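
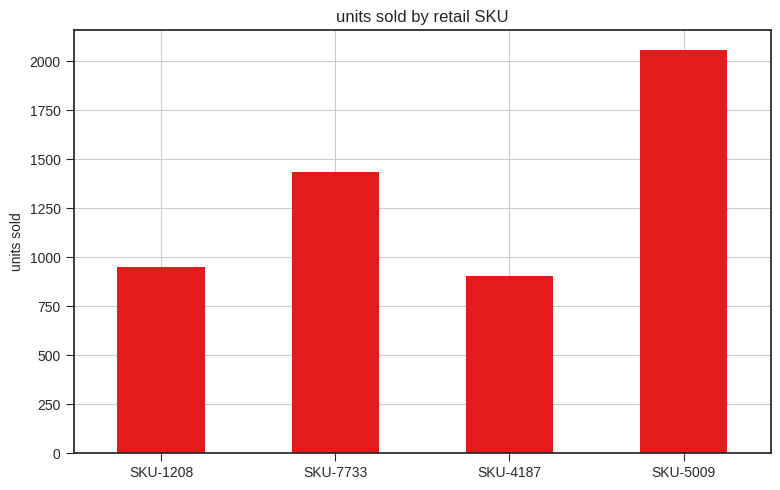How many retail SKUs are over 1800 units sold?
Above 1800: SKU-5009.

1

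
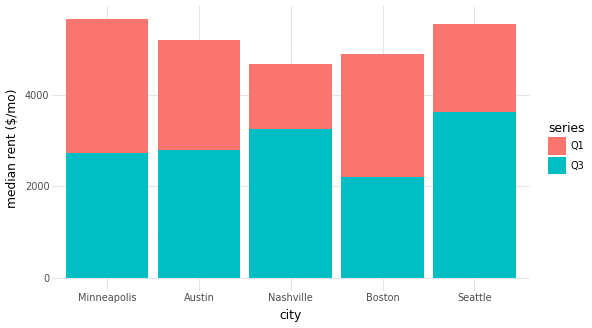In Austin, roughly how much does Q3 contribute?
Q3 top ≈ 3000, bottom ≈ 0; segment ≈ 3000.

≈ 3000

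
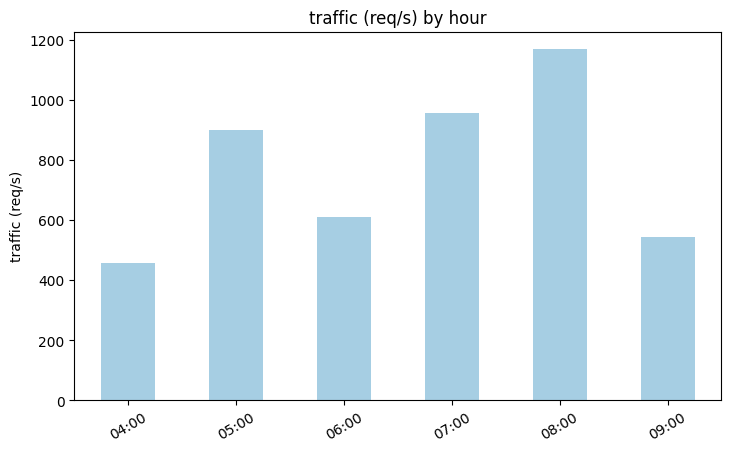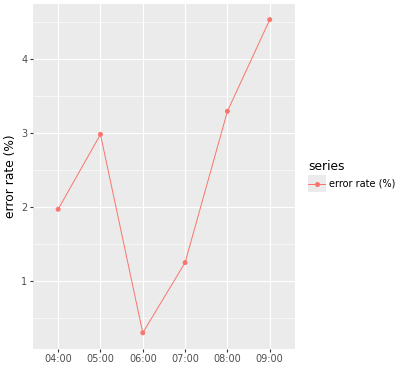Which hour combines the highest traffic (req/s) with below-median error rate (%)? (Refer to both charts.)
Chart 2 median error rate (%) ≈ 2.5; below-median hours: 04:00, 06:00, 07:00. Among those, 07:00 has the highest traffic (req/s) (≈ 1000).

07:00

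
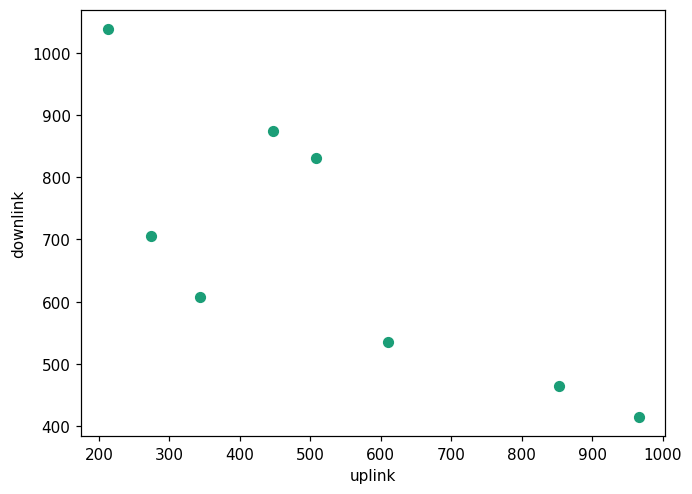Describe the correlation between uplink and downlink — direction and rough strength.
Points are negatively correlated; strong (|r| ≈ 0.8).

negative, strong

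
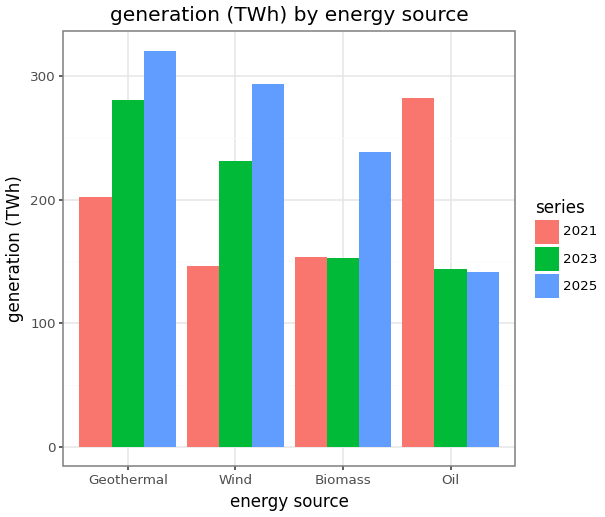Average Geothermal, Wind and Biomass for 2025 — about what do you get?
(300 + 300 + 250) / 3 ≈ 283.

≈ 283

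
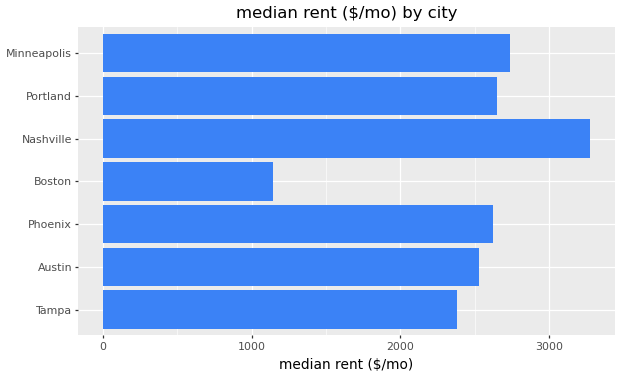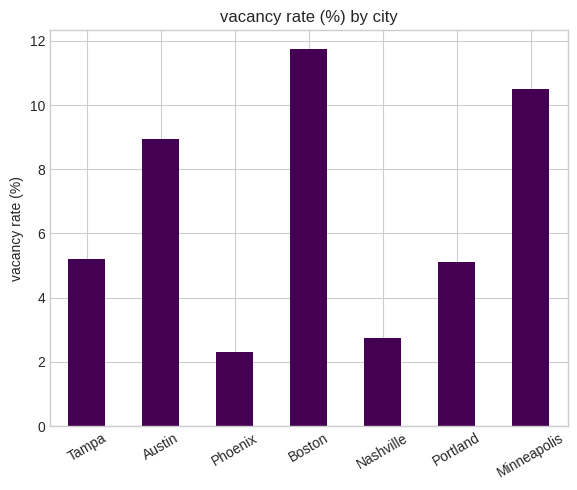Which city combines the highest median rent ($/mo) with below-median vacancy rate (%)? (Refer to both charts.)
Chart 2 median vacancy rate (%) ≈ 6; below-median cities: Phoenix, Nashville, Portland. Among those, Nashville has the highest median rent ($/mo) (≈ 3500).

Nashville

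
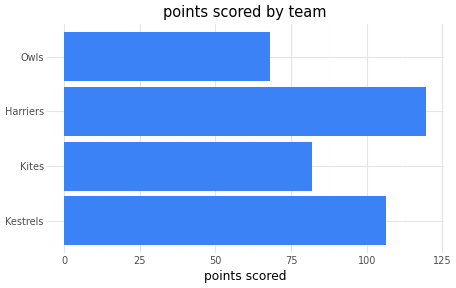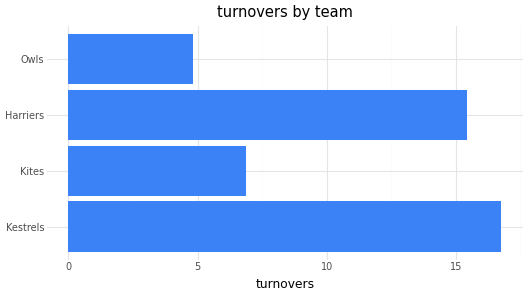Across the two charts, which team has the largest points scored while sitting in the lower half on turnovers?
Kites

Chart 2 median turnovers ≈ 12; below-median teams: Kites, Owls. Among those, Kites has the highest points scored (≈ 80).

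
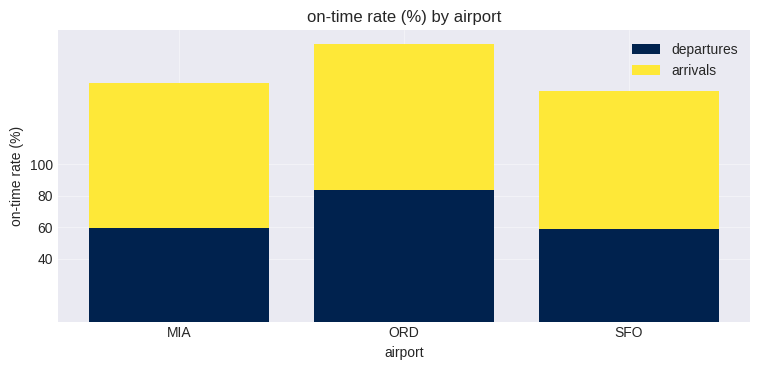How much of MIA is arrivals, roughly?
≈ 100

arrivals top ≈ 160, bottom ≈ 60; segment ≈ 100.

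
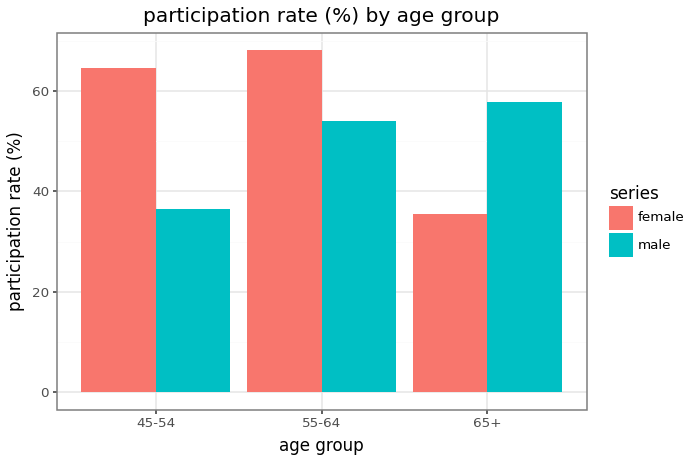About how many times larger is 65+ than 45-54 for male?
65+ ≈ 60, 45-54 ≈ 40; 60/40 ≈ 1.5.

≈ 1.5×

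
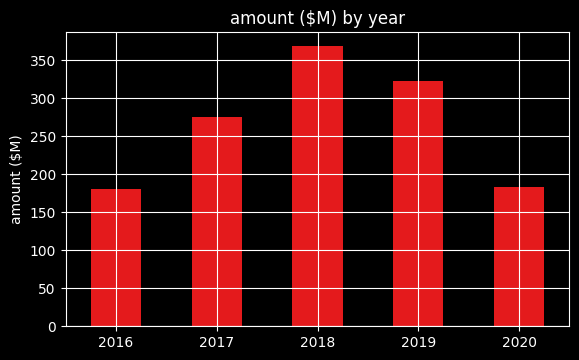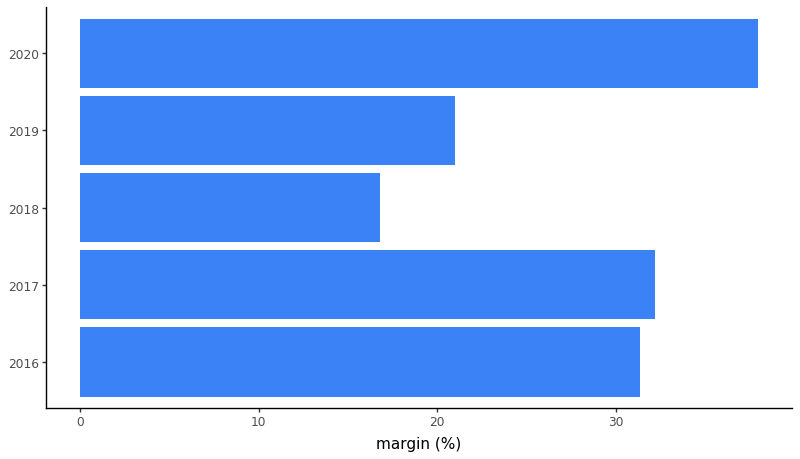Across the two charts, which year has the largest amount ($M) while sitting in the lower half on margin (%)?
2018

Chart 2 median margin (%) ≈ 30; below-median years: 2018, 2019. Among those, 2018 has the highest amount ($M) (≈ 350).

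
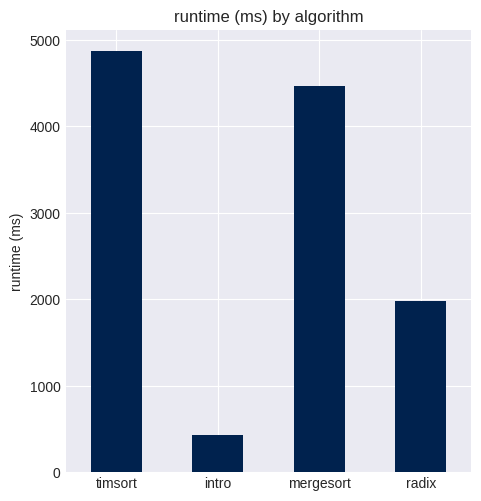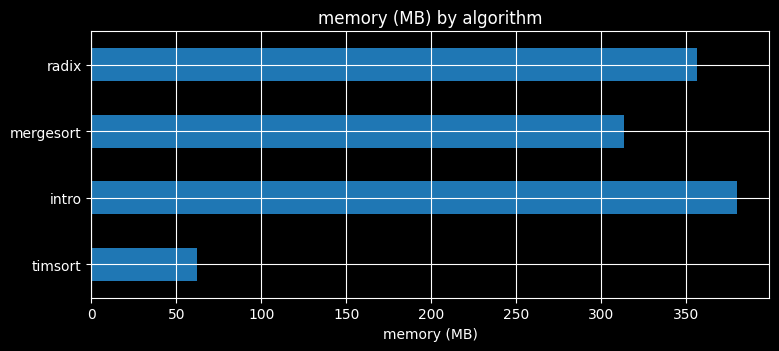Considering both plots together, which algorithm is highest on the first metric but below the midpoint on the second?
Chart 2 median memory (MB) ≈ 350; below-median algorithms: timsort, mergesort. Among those, timsort has the highest runtime (ms) (≈ 5000).

timsort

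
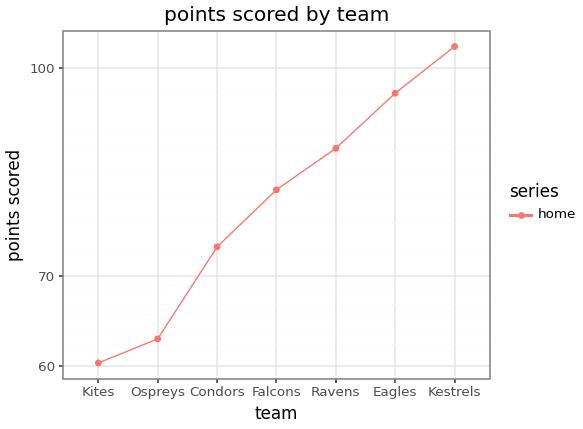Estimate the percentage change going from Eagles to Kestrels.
≈ +10.5%

Eagles ≈ 95, Kestrels ≈ 105; (105 − 95) / 95 ≈ +10.5%.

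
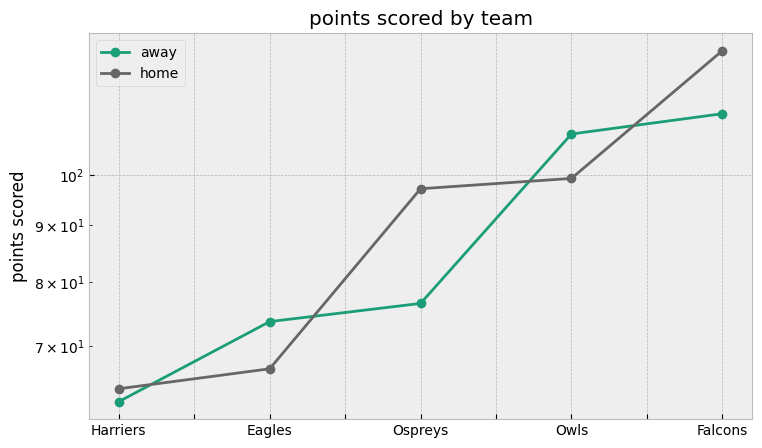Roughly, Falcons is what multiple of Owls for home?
≈ 1.3×

Falcons ≈ 130, Owls ≈ 100; 130/100 ≈ 1.3.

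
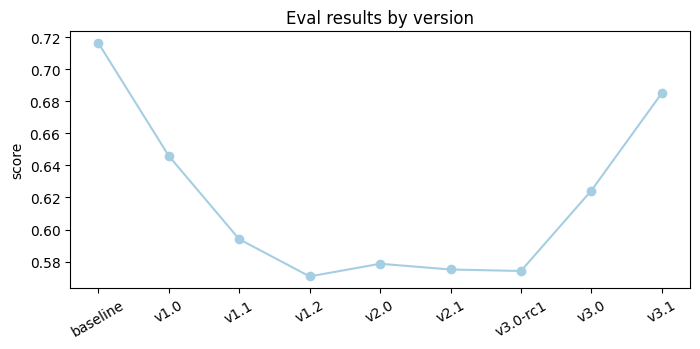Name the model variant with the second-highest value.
v3.1

Top 3: baseline ≈ 0.72, v3.1 ≈ 0.68, v1.0 ≈ 0.64.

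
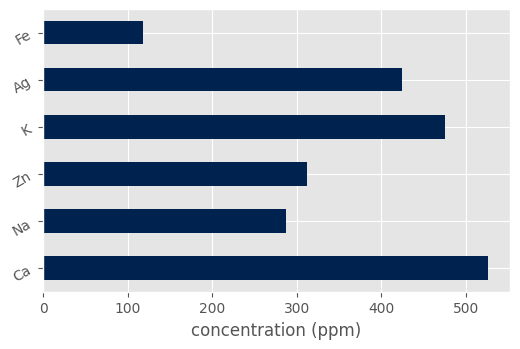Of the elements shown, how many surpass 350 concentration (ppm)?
3

Above 350: Ca, K, Ag.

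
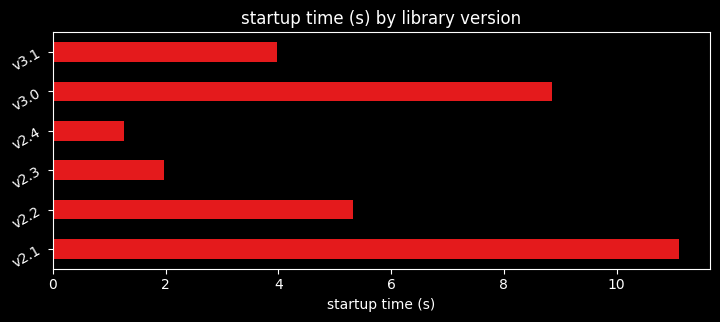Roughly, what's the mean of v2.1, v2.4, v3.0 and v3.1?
(11 + 1 + 9 + 4) / 4 ≈ 6.

≈ 6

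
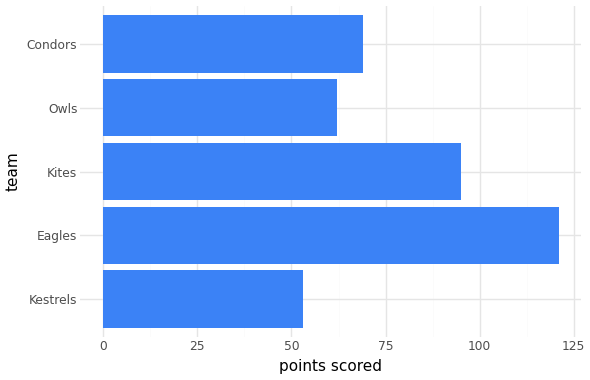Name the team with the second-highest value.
Kites

Top 3: Eagles ≈ 120, Kites ≈ 100, Condors ≈ 60.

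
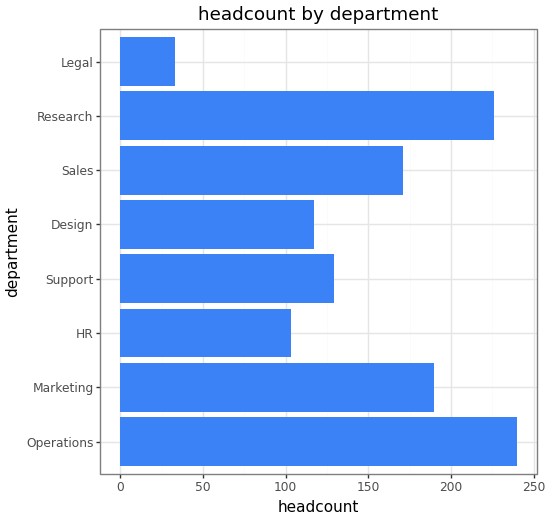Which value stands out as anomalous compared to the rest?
Legal

Legal ≈ 40; the rest sit between ≈ 100 and ≈ 240.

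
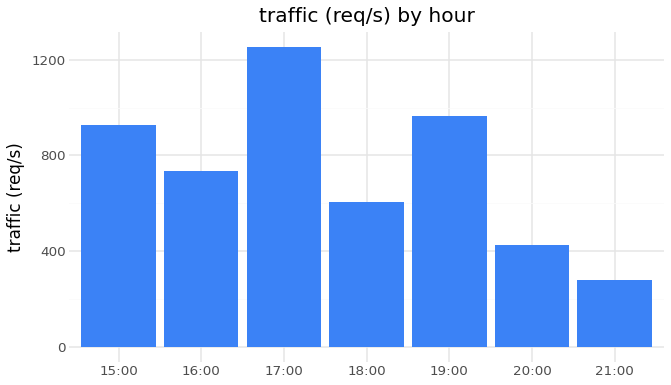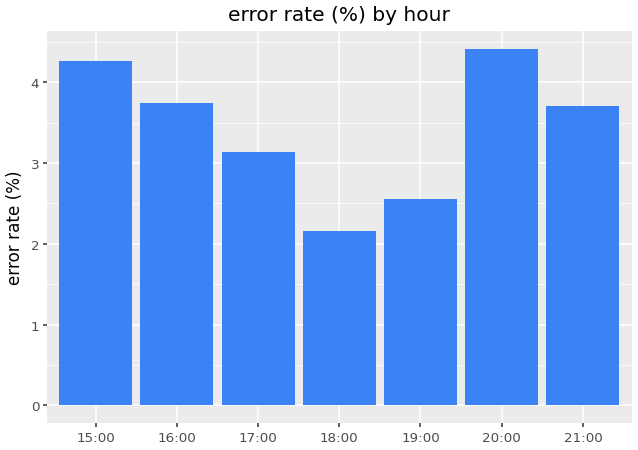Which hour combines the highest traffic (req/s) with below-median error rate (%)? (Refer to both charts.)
Chart 2 median error rate (%) ≈ 3.5; below-median hours: 17:00, 18:00, 19:00. Among those, 17:00 has the highest traffic (req/s) (≈ 1200).

17:00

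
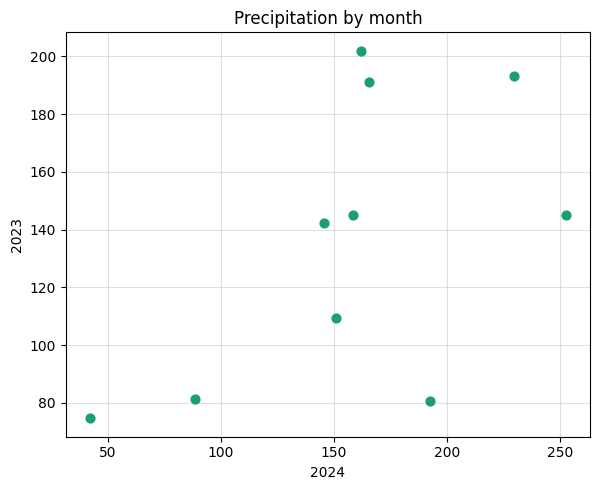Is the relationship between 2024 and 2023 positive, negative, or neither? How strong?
Points are positively correlated; moderate (|r| ≈ 0.5).

positive, moderate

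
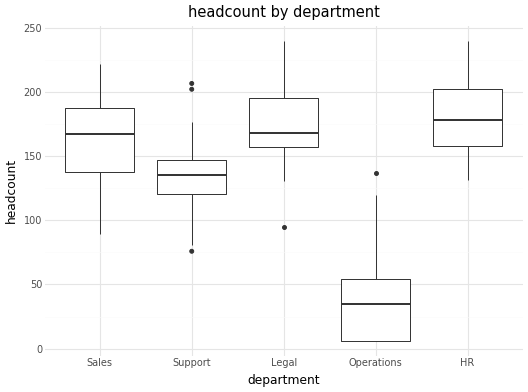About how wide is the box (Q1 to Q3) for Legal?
≈ 40

Q3 ≈ 200, Q1 ≈ 160; IQR ≈ 40.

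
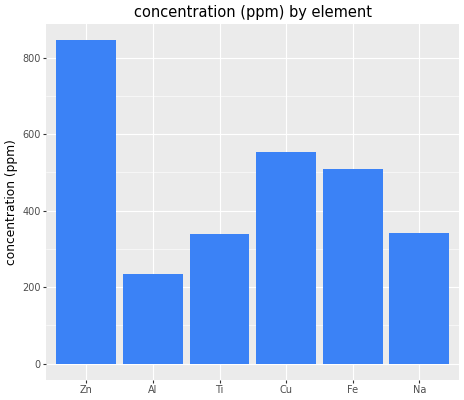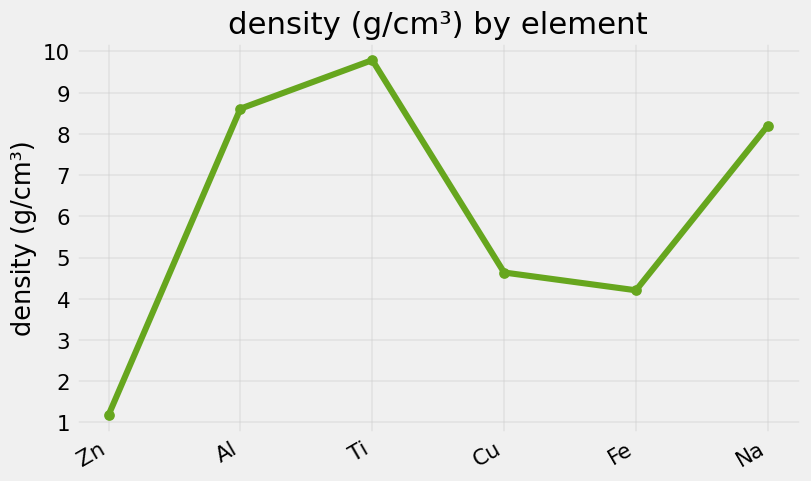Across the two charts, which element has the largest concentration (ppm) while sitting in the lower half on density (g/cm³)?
Zn

Chart 2 median density (g/cm³) ≈ 6; below-median elements: Zn, Cu, Fe. Among those, Zn has the highest concentration (ppm) (≈ 800).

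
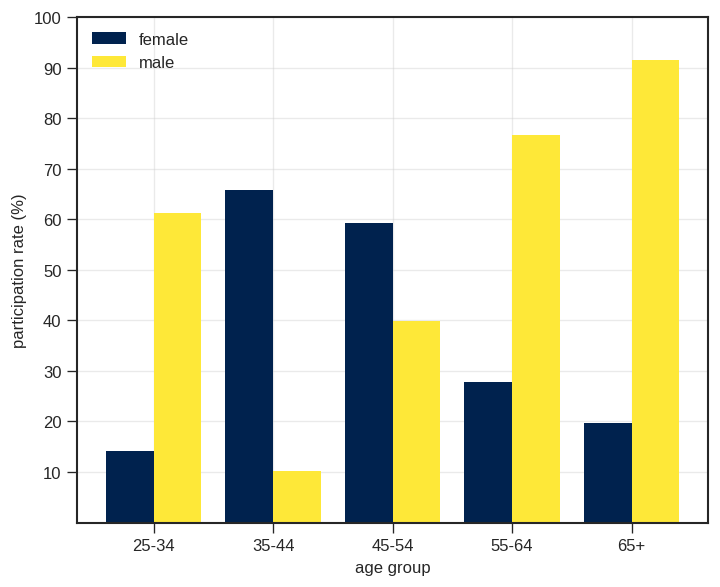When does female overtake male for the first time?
25-34: female ≈ 10 vs male ≈ 60 (not yet); 35-44: female ≈ 70 vs male ≈ 10 (first crossover).

35-44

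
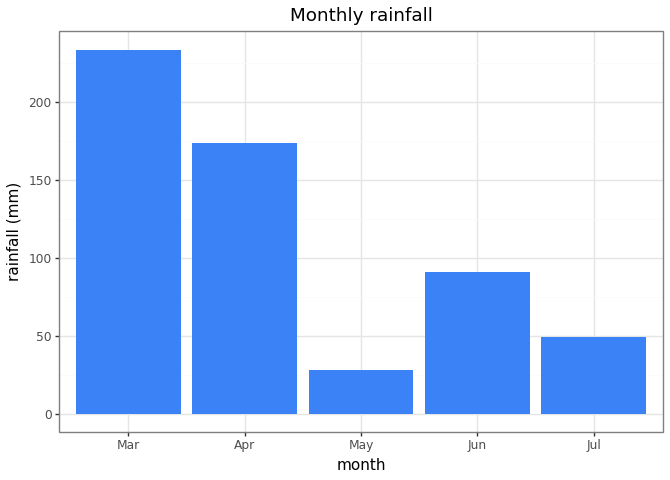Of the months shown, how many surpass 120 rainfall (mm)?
Above 120: Mar, Apr.

2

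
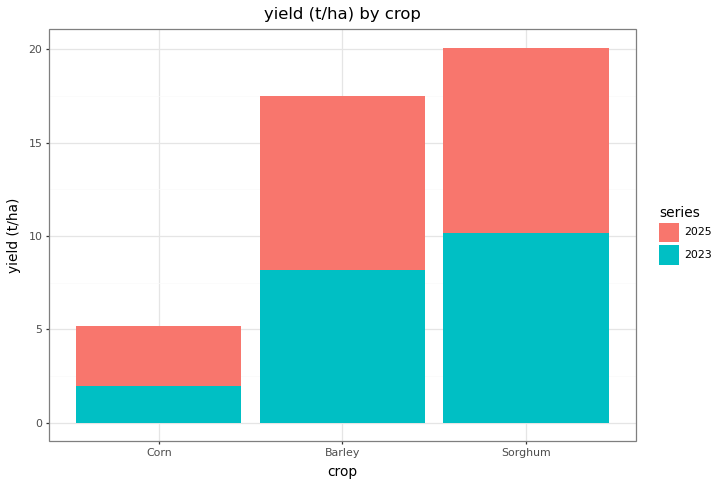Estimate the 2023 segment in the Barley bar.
2023 top ≈ 8, bottom ≈ 0; segment ≈ 8.

≈ 8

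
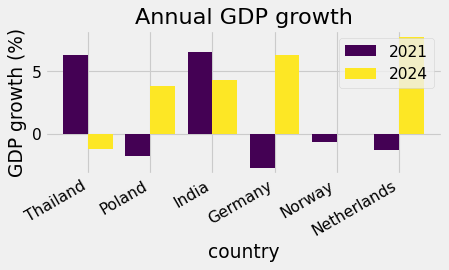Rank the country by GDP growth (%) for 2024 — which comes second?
Germany

Top 3 for 2024: Netherlands ≈ 8, Germany ≈ 6, India ≈ 4.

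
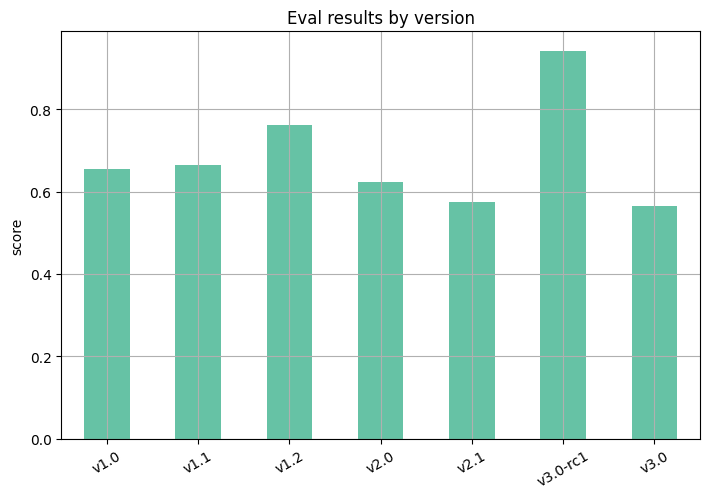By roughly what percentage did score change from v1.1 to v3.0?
v1.1 ≈ 0.7, v3.0 ≈ 0.6; (0.6 − 0.7) / 0.7 ≈ -14.3%.

≈ -14.3%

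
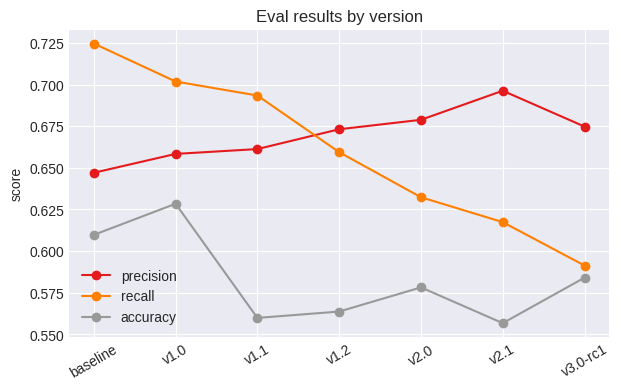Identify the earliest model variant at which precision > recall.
v1.1: precision ≈ 0.66 vs recall ≈ 0.70 (not yet); v1.2: precision ≈ 0.68 vs recall ≈ 0.66 (first crossover).

v1.2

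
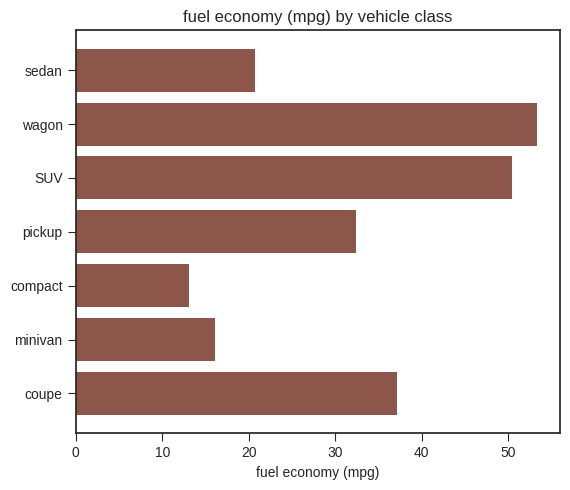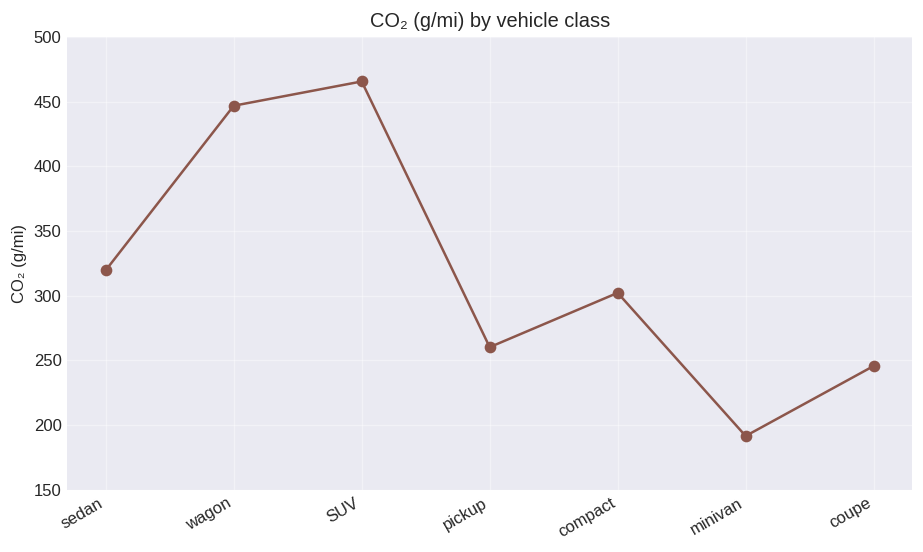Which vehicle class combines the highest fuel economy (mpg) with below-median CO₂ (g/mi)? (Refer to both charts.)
coupe

Chart 2 median CO₂ (g/mi) ≈ 300; below-median vehicle classes: pickup, minivan, coupe. Among those, coupe has the highest fuel economy (mpg) (≈ 35).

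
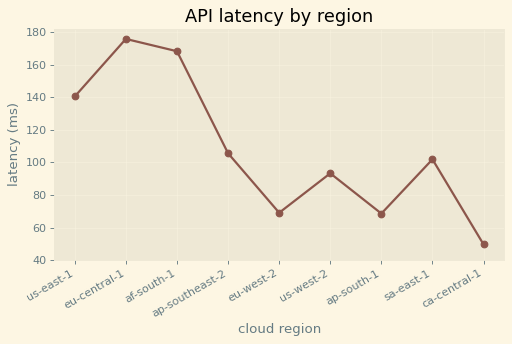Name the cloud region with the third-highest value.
Top 4: eu-central-1 ≈ 180, af-south-1 ≈ 160, us-east-1 ≈ 140, ap-southeast-2 ≈ 100.

us-east-1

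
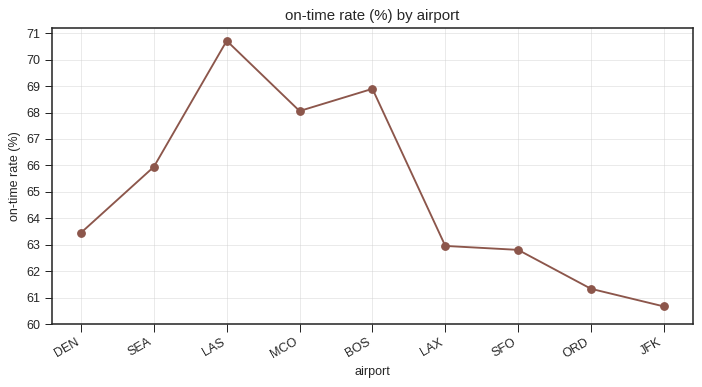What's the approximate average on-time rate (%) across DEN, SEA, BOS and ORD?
≈ 65

(63 + 66 + 69 + 61) / 4 ≈ 65.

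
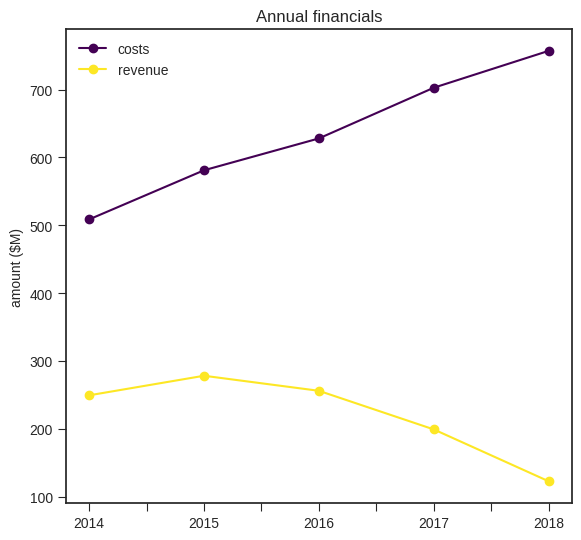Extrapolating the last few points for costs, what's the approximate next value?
≈ 900

Last three: 600, 700, 800 → slope ≈ 100/step → next ≈ 900.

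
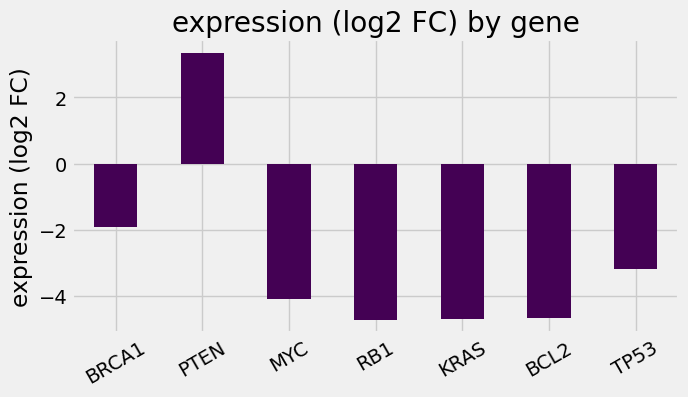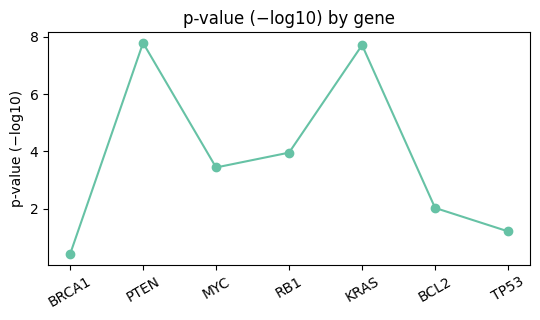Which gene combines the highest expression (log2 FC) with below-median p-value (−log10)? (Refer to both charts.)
BRCA1

Chart 2 median p-value (−log10) ≈ 3; below-median genes: BRCA1, BCL2, TP53. Among those, BRCA1 has the highest expression (log2 FC) (≈ -2).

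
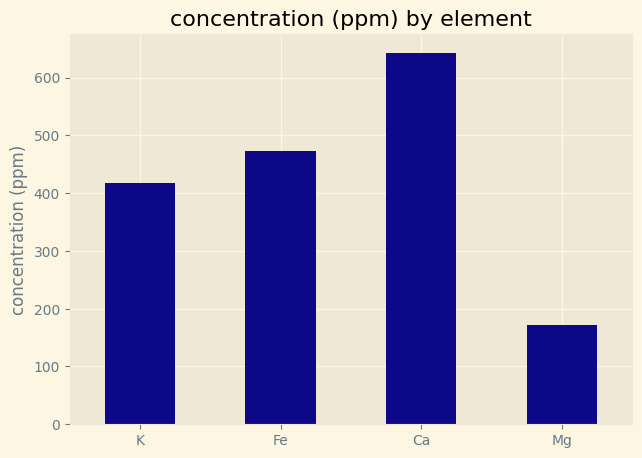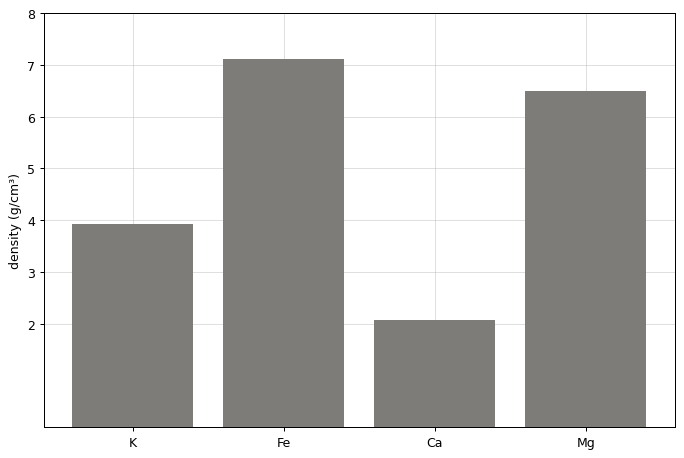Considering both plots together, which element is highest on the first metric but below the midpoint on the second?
Ca

Chart 2 median density (g/cm³) ≈ 5; below-median elements: K, Ca. Among those, Ca has the highest concentration (ppm) (≈ 600).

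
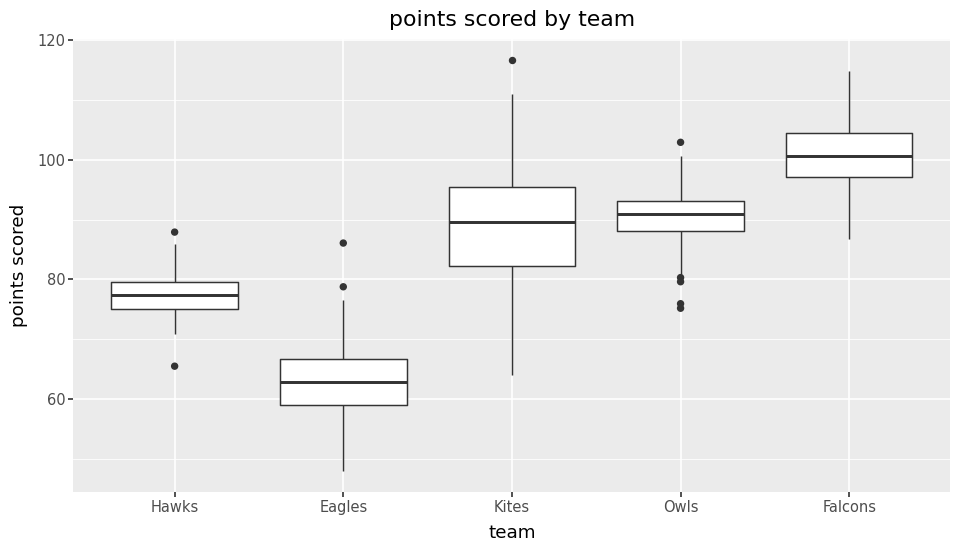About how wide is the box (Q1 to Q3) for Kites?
≈ 15

Q3 ≈ 95, Q1 ≈ 80; IQR ≈ 15.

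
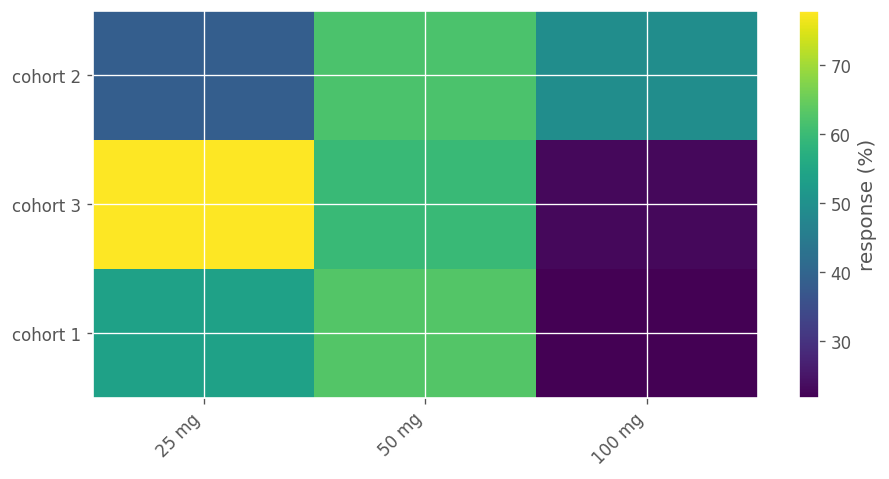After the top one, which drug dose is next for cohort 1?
Top 3 for cohort 1: 50 mg ≈ 65, 25 mg ≈ 55, 100 mg ≈ 20.

25 mg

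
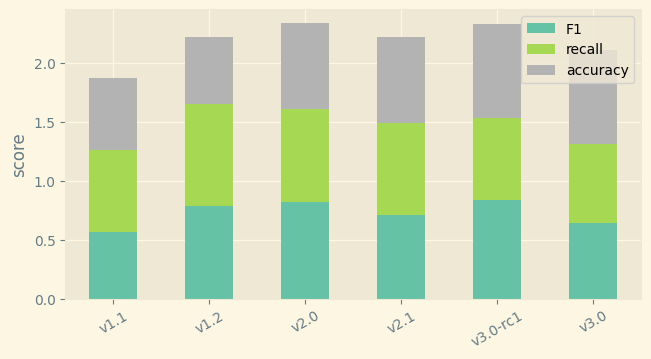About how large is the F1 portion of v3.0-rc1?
≈ 0.8

F1 top ≈ 0.8, bottom ≈ 0.0; segment ≈ 0.8.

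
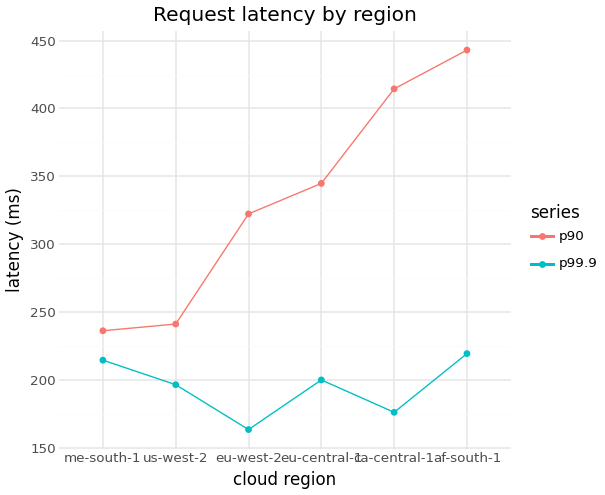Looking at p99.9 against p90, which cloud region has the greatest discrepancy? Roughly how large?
ca-central-1: p99.9 ≈ 175, p90 ≈ 425 → gap ≈ 250. Next-largest (af-south-1) is only ≈ 225.

ca-central-1, ≈ 250 ms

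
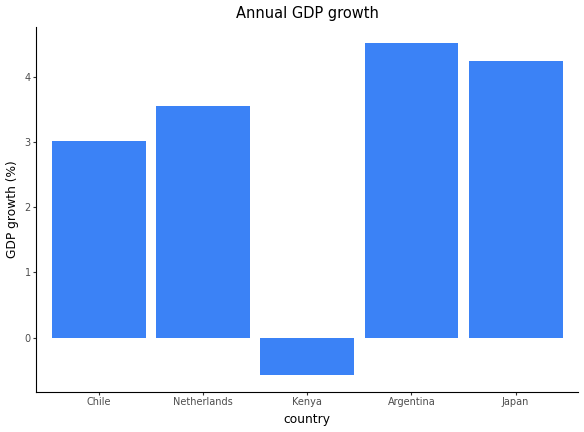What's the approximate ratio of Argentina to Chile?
Argentina ≈ 4.5, Chile ≈ 3.0; 4.5/3.0 ≈ 1.5.

≈ 1.5×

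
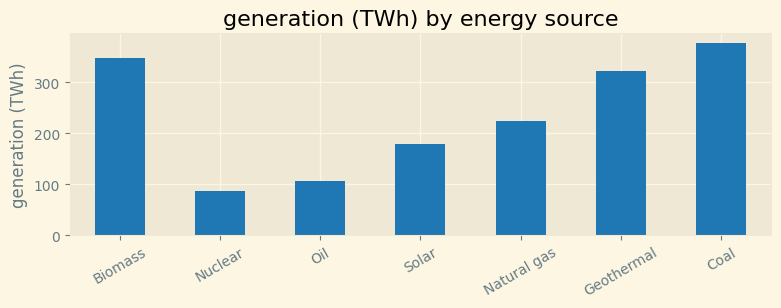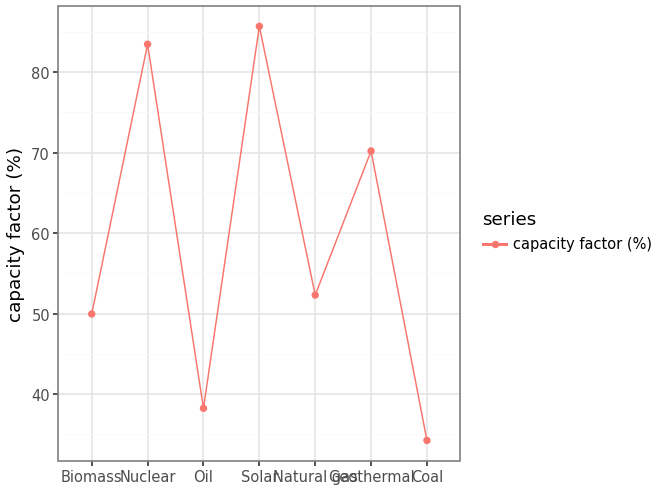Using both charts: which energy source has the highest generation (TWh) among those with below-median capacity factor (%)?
Chart 2 median capacity factor (%) ≈ 50; below-median energy sources: Biomass, Oil, Coal. Among those, Coal has the highest generation (TWh) (≈ 400).

Coal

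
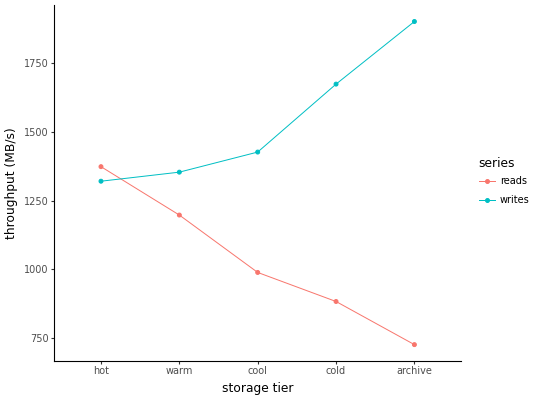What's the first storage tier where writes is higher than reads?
warm

hot: writes ≈ 1300 vs reads ≈ 1400 (not yet); warm: writes ≈ 1400 vs reads ≈ 1200 (first crossover).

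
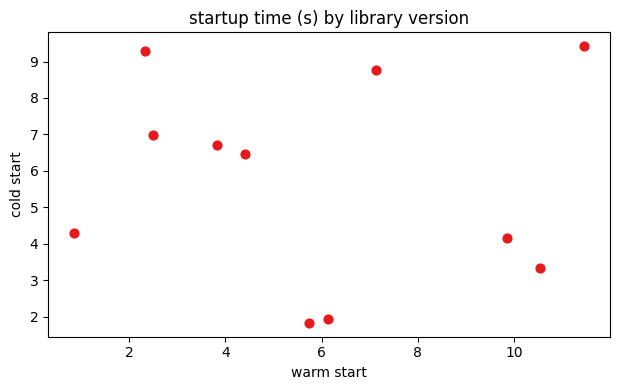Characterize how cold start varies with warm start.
no clear correlation

Points are roughly uncorrelated; weak (|r| ≈ 0.1).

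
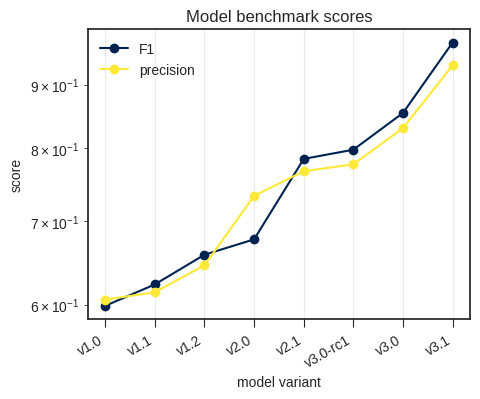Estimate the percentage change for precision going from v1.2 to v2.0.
v1.2 ≈ 0.65, v2.0 ≈ 0.75; (0.75 − 0.65) / 0.65 ≈ +15.4%.

≈ +15.4%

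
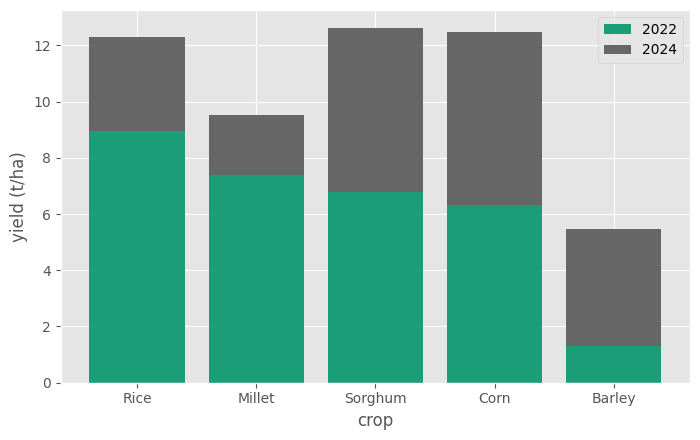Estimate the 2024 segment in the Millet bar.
2024 top ≈ 10, bottom ≈ 8; segment ≈ 2.

≈ 2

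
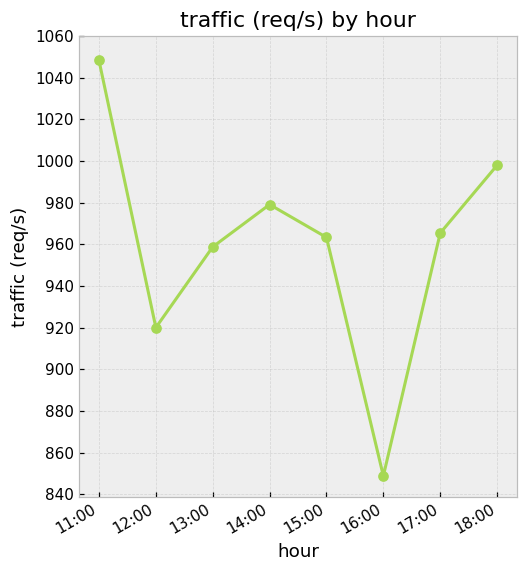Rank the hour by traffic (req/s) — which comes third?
14:00

Top 4: 11:00 ≈ 1040, 18:00 ≈ 1000, 14:00 ≈ 980, 17:00 ≈ 960.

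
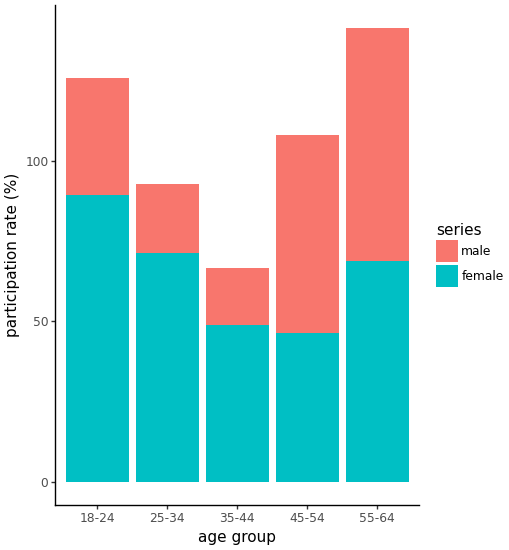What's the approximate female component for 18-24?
≈ 80

female top ≈ 80, bottom ≈ 0; segment ≈ 80.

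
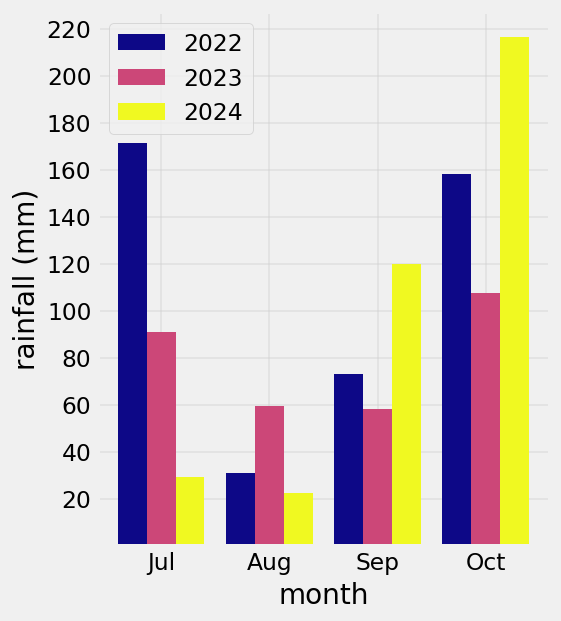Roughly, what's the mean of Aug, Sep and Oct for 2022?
≈ 93

(40 + 80 + 160) / 3 ≈ 93.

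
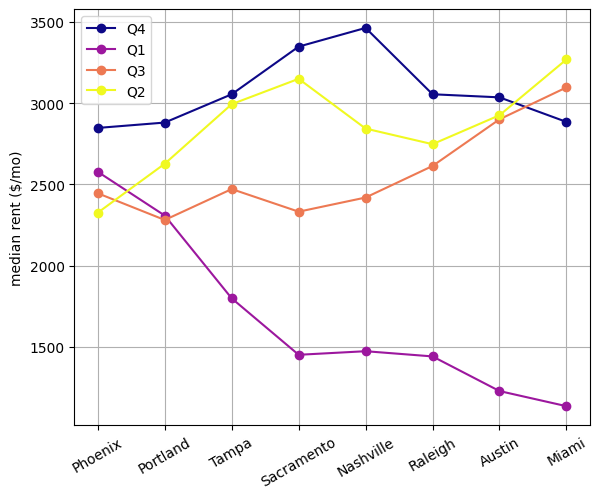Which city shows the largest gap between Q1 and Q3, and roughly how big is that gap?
Miami, ≈ 1800 $/mo

Miami: Q1 ≈ 1200, Q3 ≈ 3000 → gap ≈ 1800. Next-largest (Austin) is only ≈ 1600.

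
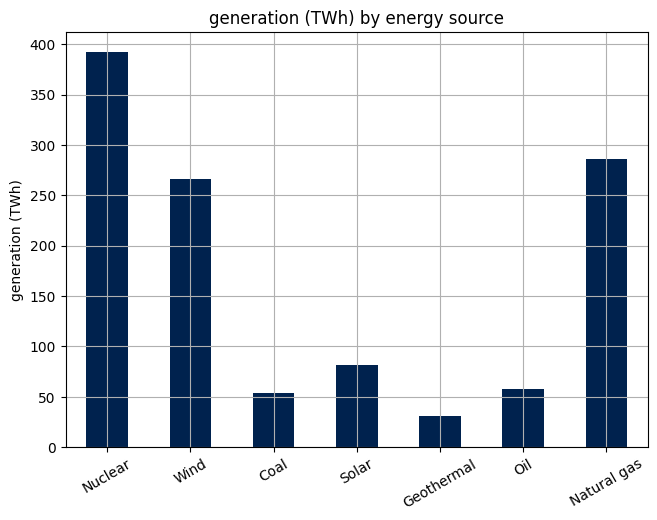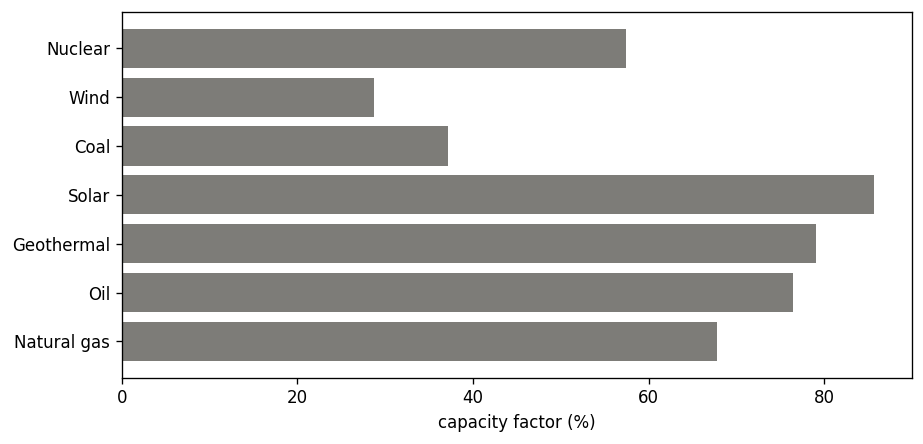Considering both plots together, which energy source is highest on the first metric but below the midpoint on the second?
Chart 2 median capacity factor (%) ≈ 70; below-median energy sources: Nuclear, Wind, Coal. Among those, Nuclear has the highest generation (TWh) (≈ 400).

Nuclear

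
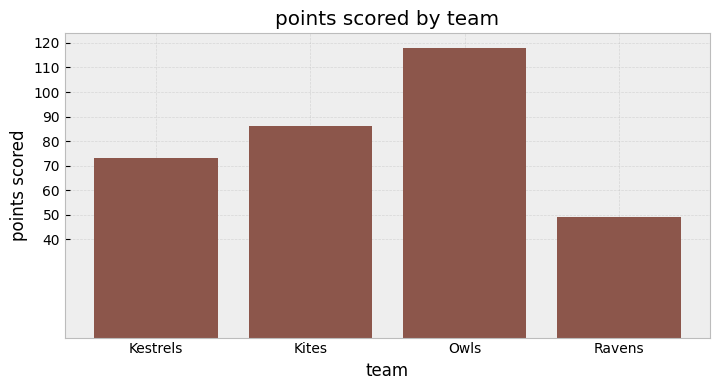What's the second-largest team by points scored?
Top 3: Owls ≈ 120, Kites ≈ 90, Kestrels ≈ 70.

Kites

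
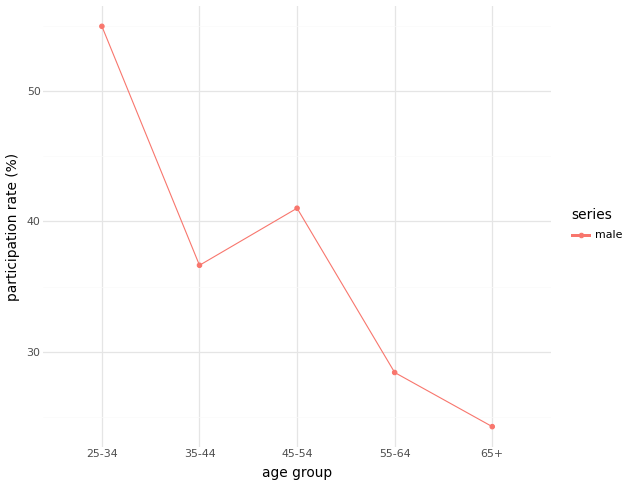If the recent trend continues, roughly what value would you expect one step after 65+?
Last three: 40, 30, 25 → slope ≈ -7.5/step → next ≈ 17.5.

≈ 17.5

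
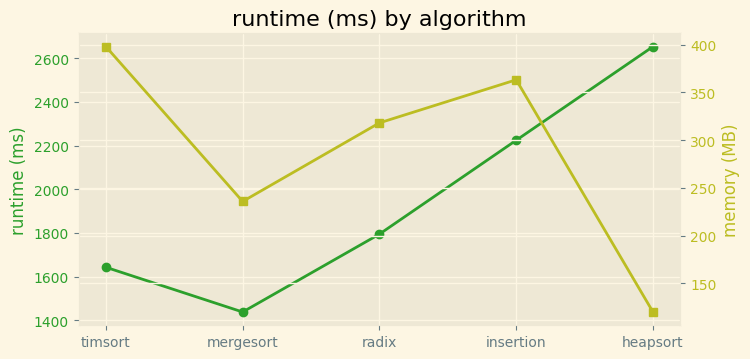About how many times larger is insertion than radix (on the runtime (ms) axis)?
≈ 1.22×

insertion ≈ 2200, radix ≈ 1800; 2200/1800 ≈ 1.22.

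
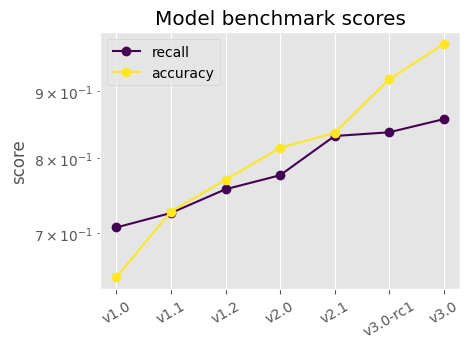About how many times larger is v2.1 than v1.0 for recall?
≈ 1.21×

v2.1 ≈ 0.85, v1.0 ≈ 0.70; 0.85/0.70 ≈ 1.21.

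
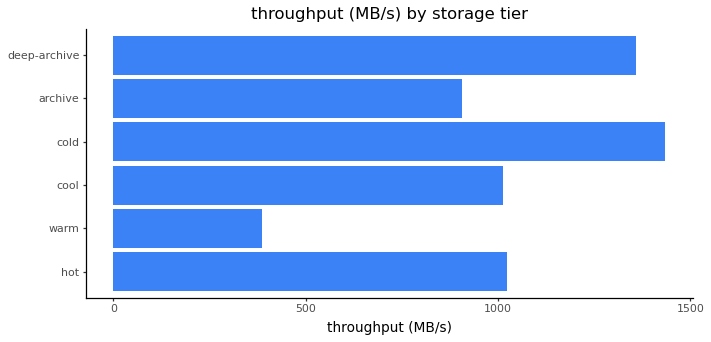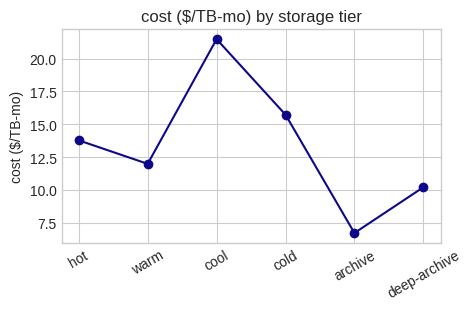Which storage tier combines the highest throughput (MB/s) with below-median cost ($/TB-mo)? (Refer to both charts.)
deep-archive

Chart 2 median cost ($/TB-mo) ≈ 12; below-median storage tiers: warm, archive, deep-archive. Among those, deep-archive has the highest throughput (MB/s) (≈ 1400).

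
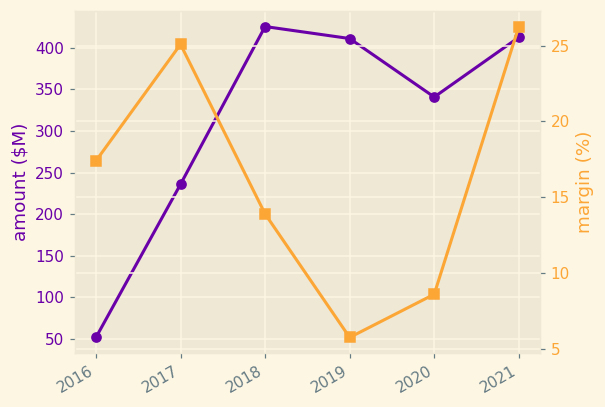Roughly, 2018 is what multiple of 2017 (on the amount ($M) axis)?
2018 ≈ 450, 2017 ≈ 250; 450/250 ≈ 1.8.

≈ 1.8×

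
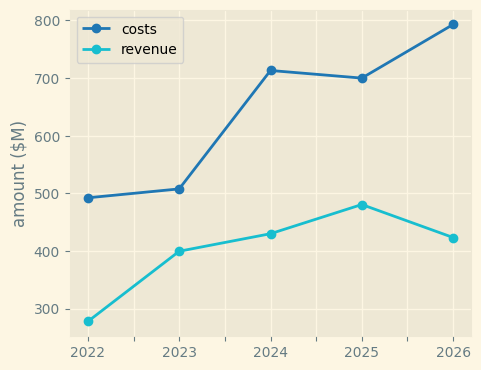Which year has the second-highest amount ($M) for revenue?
Top 3 for revenue: 2025 ≈ 500, 2024 ≈ 450, 2026 ≈ 400.

2024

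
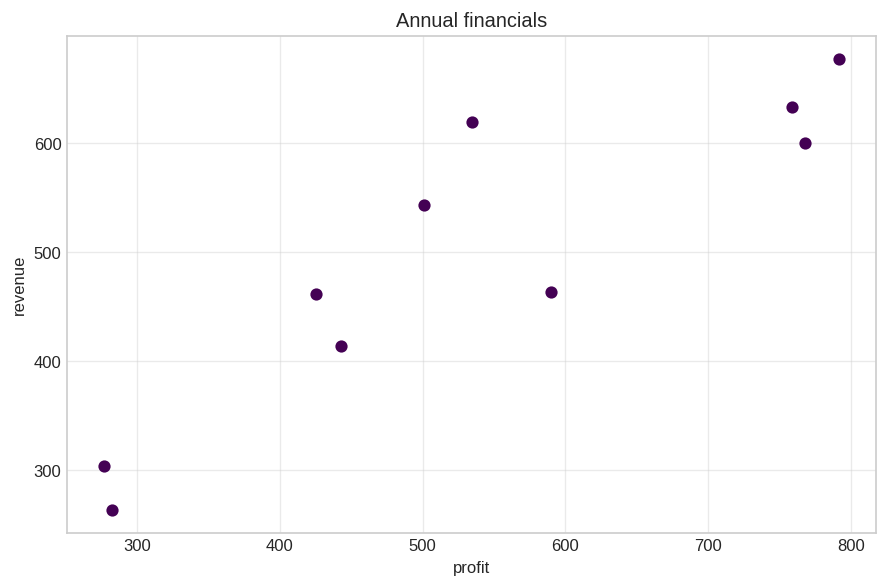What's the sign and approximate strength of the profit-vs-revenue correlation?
positive, strong

Points are positively correlated; strong (|r| ≈ 0.9).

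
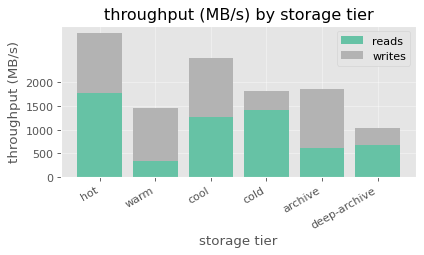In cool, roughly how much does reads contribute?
≈ 1500

reads top ≈ 1500, bottom ≈ 0; segment ≈ 1500.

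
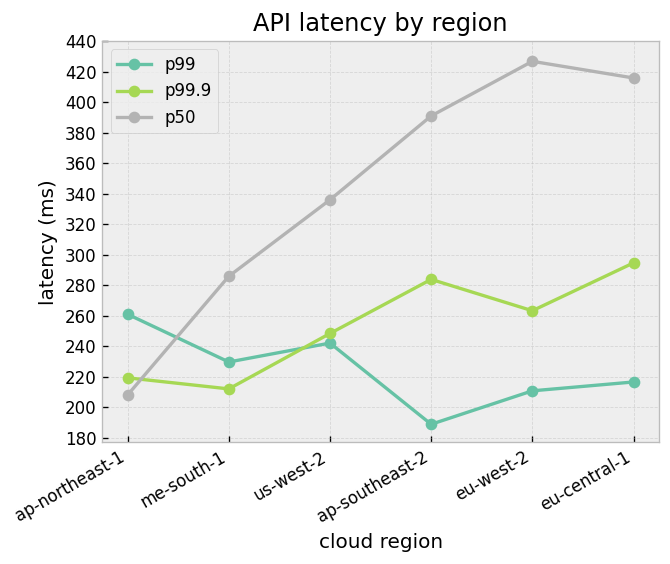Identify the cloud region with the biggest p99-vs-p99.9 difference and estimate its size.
ap-southeast-2, ≈ 100 ms

ap-southeast-2: p99 ≈ 180, p99.9 ≈ 280 → gap ≈ 100. Next-largest (eu-central-1) is only ≈ 80.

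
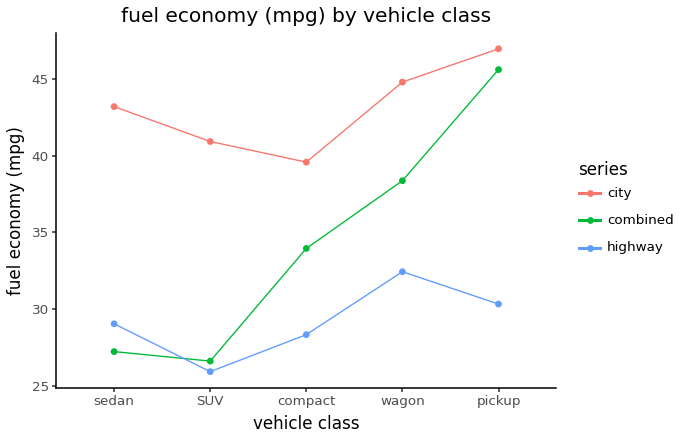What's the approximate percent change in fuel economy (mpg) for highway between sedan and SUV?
sedan ≈ 30, SUV ≈ 26; (26 − 30) / 30 ≈ -13.3%.

≈ -13.3%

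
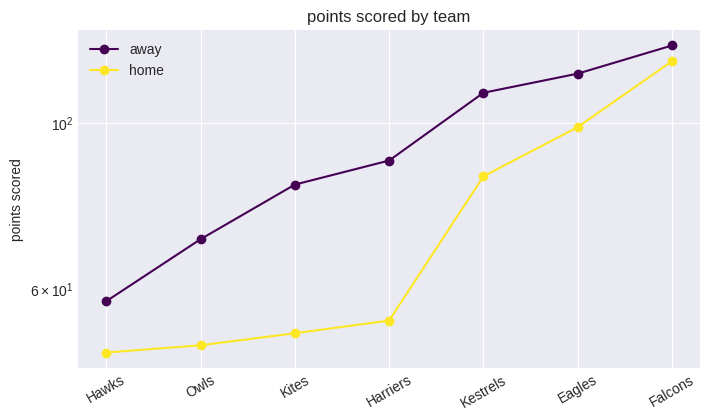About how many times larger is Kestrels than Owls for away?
Kestrels ≈ 110, Owls ≈ 70; 110/70 ≈ 1.57.

≈ 1.57×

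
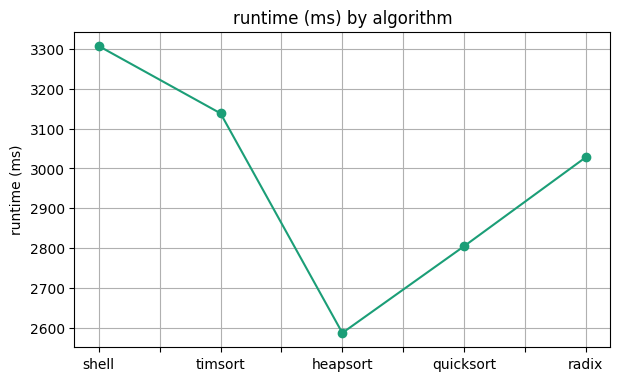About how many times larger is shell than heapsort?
shell ≈ 3300, heapsort ≈ 2600; 3300/2600 ≈ 1.27.

≈ 1.27×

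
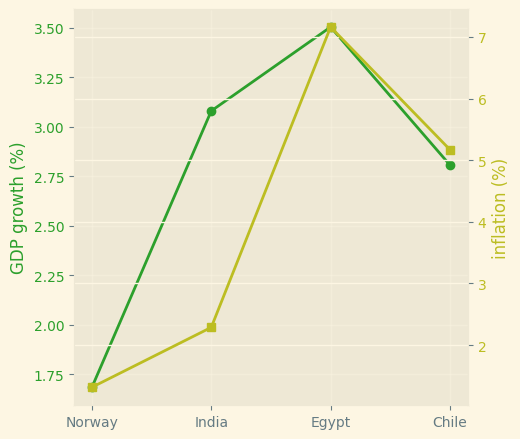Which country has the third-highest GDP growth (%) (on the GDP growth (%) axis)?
Chile

Top 4 (on the GDP growth (%) axis): Egypt ≈ 3.6, India ≈ 3.0, Chile ≈ 2.8, Norway ≈ 1.6.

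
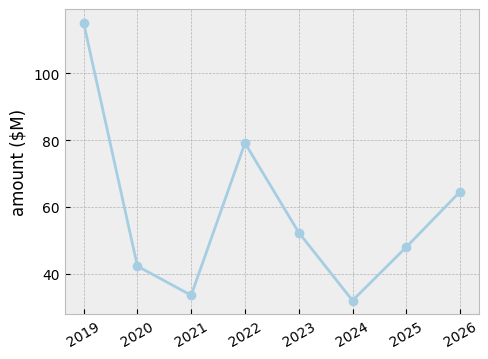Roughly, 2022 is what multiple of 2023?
≈ 1.6×

2022 ≈ 80, 2023 ≈ 50; 80/50 ≈ 1.6.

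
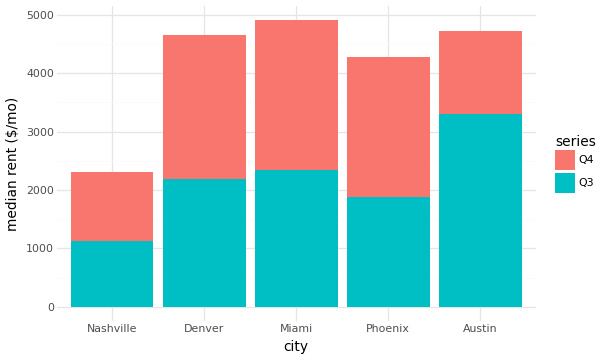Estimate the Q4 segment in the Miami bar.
Q4 top ≈ 5000, bottom ≈ 2500; segment ≈ 2500.

≈ 2500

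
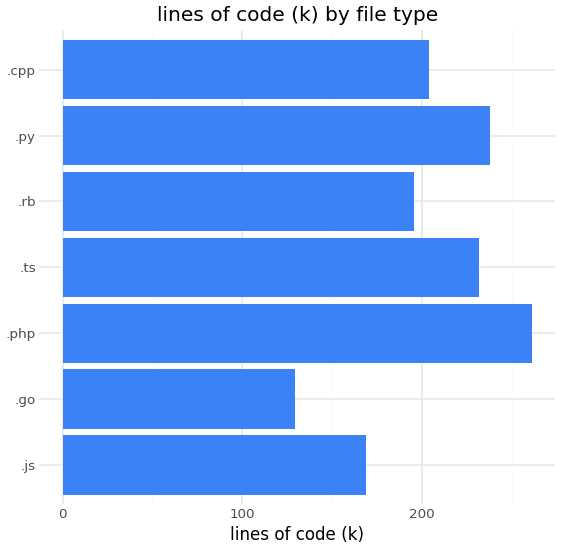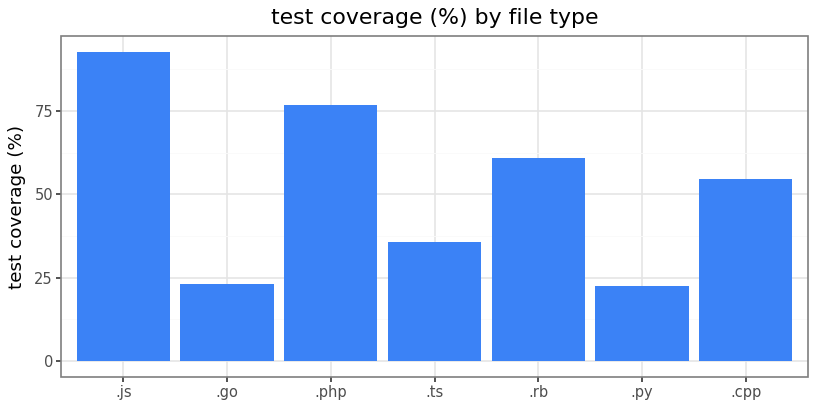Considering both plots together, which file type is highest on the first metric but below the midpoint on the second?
.py

Chart 2 median test coverage (%) ≈ 50; below-median file types: .go, .ts, .py. Among those, .py has the highest lines of code (k) (≈ 250).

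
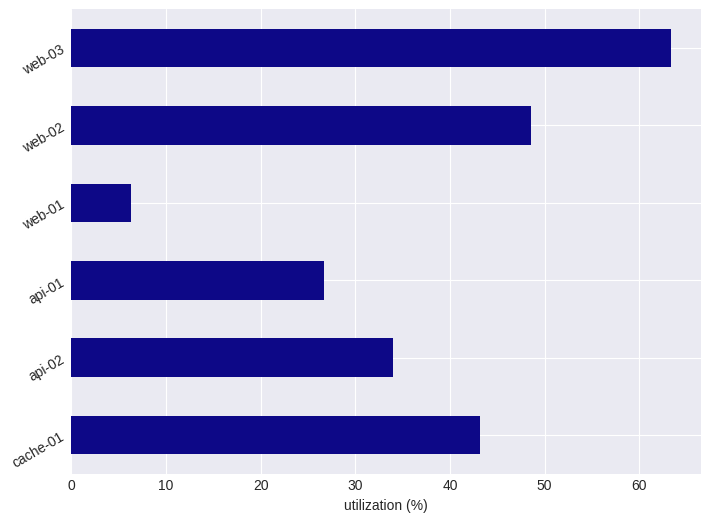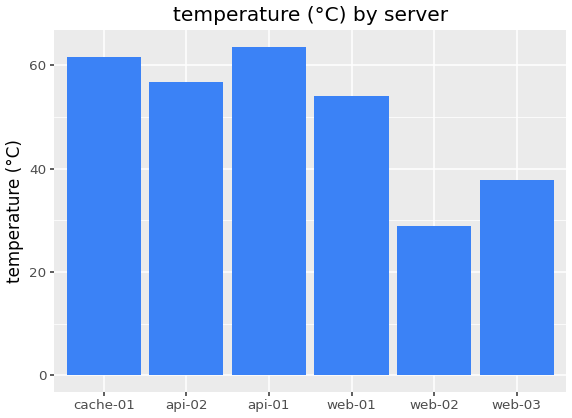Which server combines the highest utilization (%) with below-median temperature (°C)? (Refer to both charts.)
web-03

Chart 2 median temperature (°C) ≈ 60; below-median servers: web-01, web-02, web-03. Among those, web-03 has the highest utilization (%) (≈ 60).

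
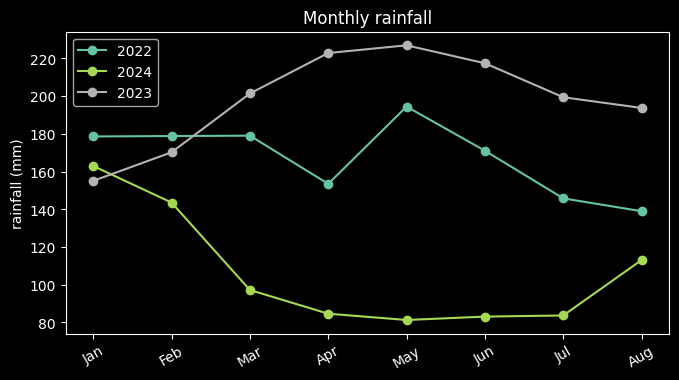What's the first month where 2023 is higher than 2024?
Jan: 2023 ≈ 160 vs 2024 ≈ 160 (not yet); Feb: 2023 ≈ 180 vs 2024 ≈ 140 (first crossover).

Feb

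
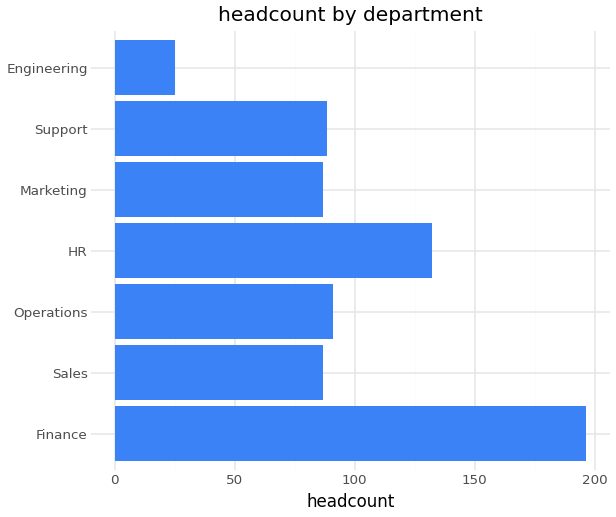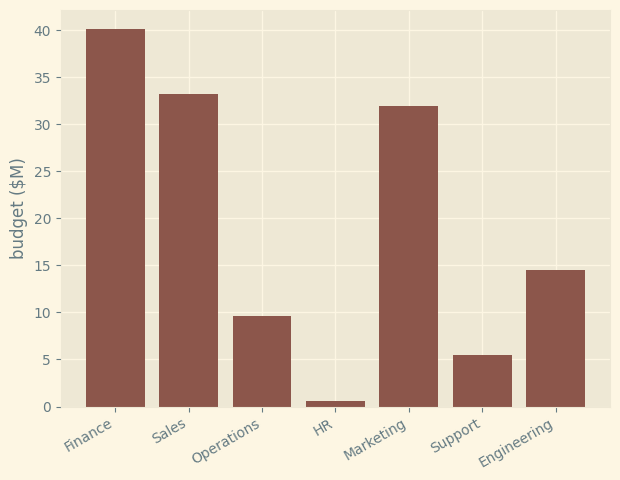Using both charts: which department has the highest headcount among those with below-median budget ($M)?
HR

Chart 2 median budget ($M) ≈ 15; below-median departments: Operations, HR, Support. Among those, HR has the highest headcount (≈ 140).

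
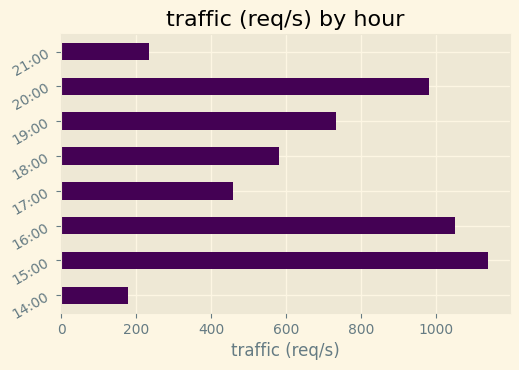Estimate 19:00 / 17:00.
19:00 ≈ 700, 17:00 ≈ 500; 700/500 ≈ 1.4.

≈ 1.4×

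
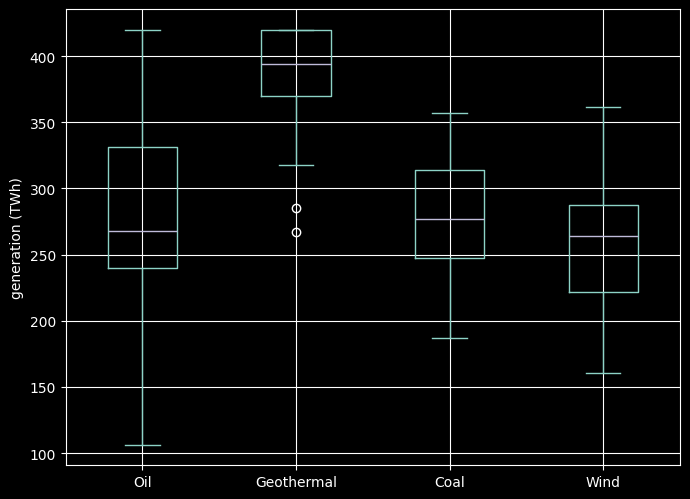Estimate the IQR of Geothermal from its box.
≈ 40

Q3 ≈ 420, Q1 ≈ 380; IQR ≈ 40.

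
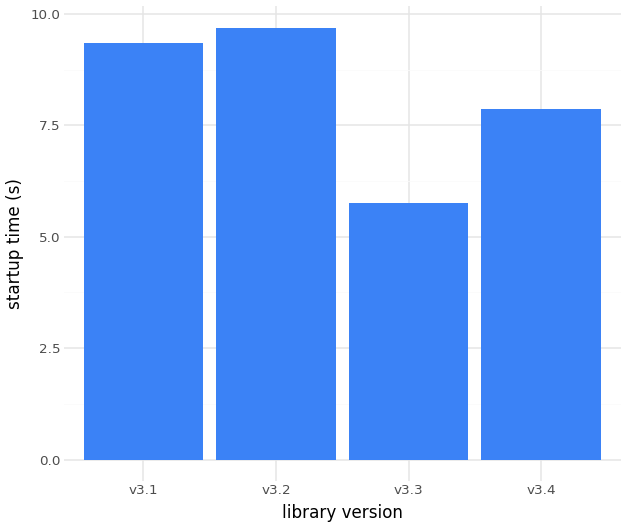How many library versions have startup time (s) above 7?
3

Above 7: v3.1, v3.2, v3.4.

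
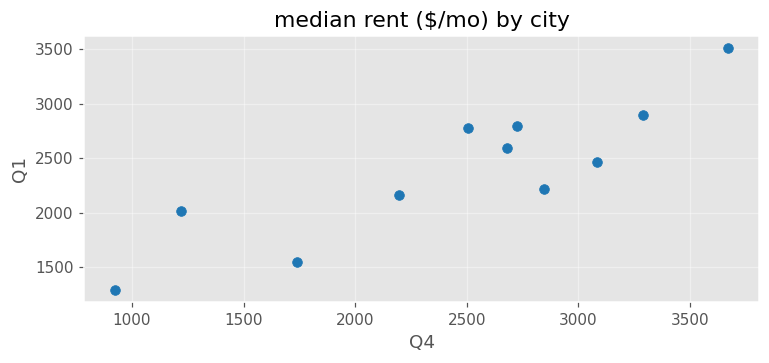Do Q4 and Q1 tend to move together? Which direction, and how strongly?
positive, strong

Points are positively correlated; strong (|r| ≈ 0.9).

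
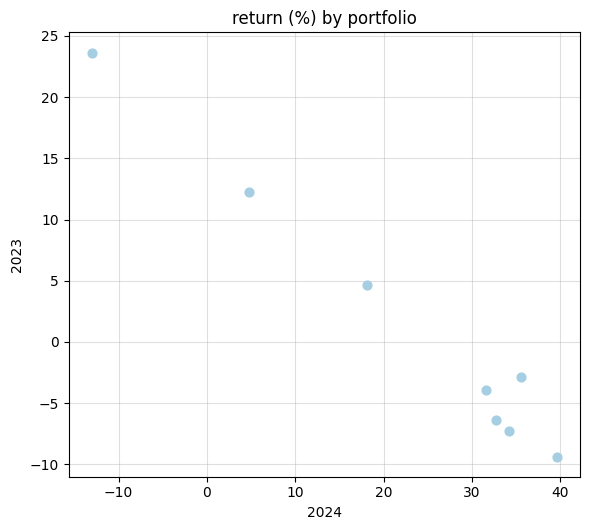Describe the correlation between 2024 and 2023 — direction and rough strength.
Points are negatively correlated; strong (|r| ≈ 1.0).

negative, strong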